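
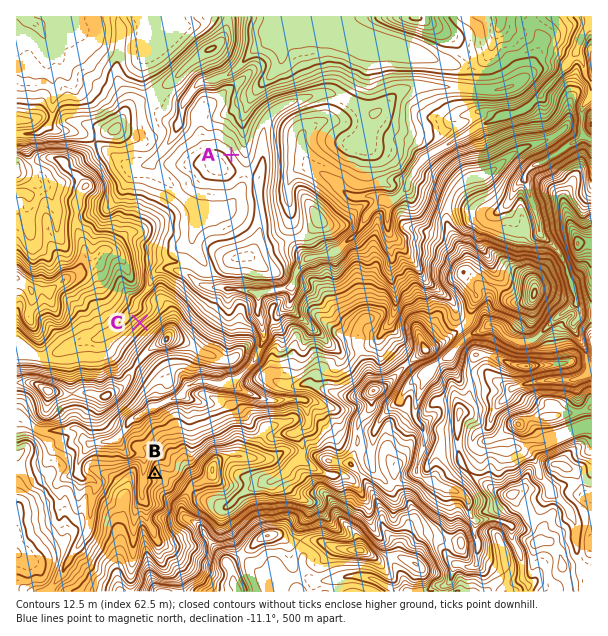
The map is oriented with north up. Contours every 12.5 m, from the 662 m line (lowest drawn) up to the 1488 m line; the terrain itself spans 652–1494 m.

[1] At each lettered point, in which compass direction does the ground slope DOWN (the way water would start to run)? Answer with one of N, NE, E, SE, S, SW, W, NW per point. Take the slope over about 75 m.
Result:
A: NE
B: W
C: NW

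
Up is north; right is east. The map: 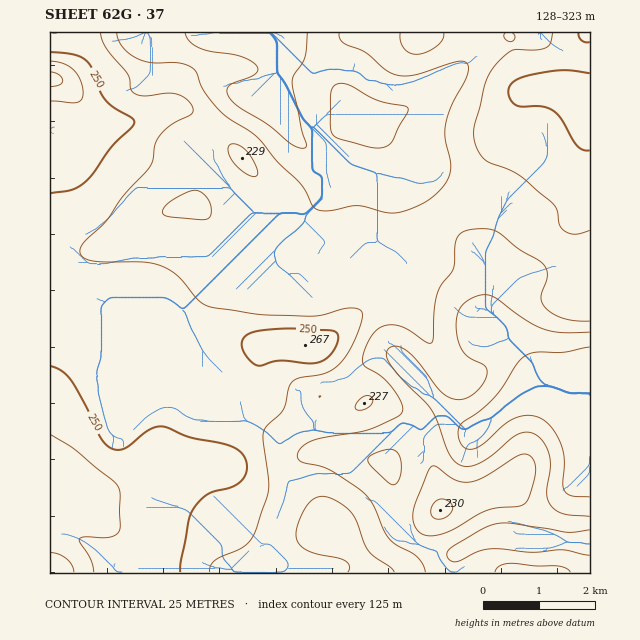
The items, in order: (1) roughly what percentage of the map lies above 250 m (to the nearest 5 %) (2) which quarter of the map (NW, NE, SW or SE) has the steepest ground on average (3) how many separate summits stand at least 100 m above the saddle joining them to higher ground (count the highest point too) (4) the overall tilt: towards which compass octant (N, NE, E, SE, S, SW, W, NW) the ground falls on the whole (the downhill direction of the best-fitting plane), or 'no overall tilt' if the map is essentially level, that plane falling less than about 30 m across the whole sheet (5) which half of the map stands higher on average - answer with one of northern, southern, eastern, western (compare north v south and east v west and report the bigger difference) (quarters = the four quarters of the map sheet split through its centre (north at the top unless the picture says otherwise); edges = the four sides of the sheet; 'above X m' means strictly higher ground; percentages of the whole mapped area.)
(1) About 15 % of the map lies above 250 m.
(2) The steepest ground, on average, is in the south-east quarter.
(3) There is 1 summit with 100 m or more of prominence.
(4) The general tilt is down to the east (the land rises towards the west).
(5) On average the western half of the map is the higher ground.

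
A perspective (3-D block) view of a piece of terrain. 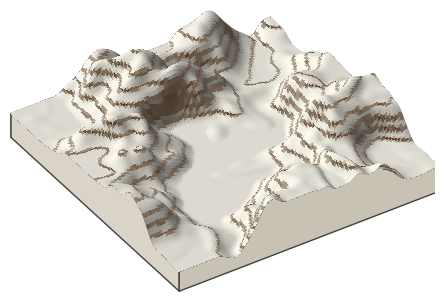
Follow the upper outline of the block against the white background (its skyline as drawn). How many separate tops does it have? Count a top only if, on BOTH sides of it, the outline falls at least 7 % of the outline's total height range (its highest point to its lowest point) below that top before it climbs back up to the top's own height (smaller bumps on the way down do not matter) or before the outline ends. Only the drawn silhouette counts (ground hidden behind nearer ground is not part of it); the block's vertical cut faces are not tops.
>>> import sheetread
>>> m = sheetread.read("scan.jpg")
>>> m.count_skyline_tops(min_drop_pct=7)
2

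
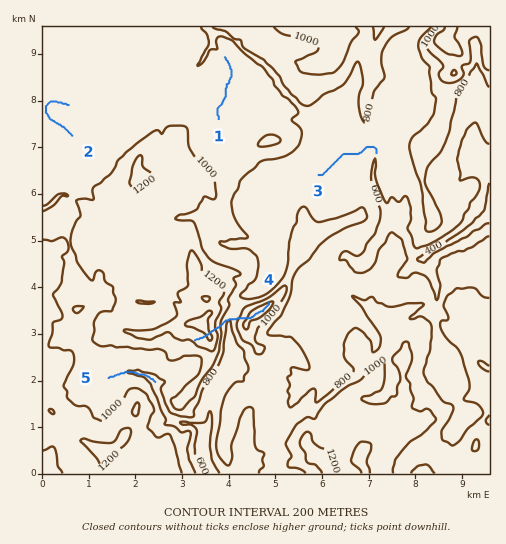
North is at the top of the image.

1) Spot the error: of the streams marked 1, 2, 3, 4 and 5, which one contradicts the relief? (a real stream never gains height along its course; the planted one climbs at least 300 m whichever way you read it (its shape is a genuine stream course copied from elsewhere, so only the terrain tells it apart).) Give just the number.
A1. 4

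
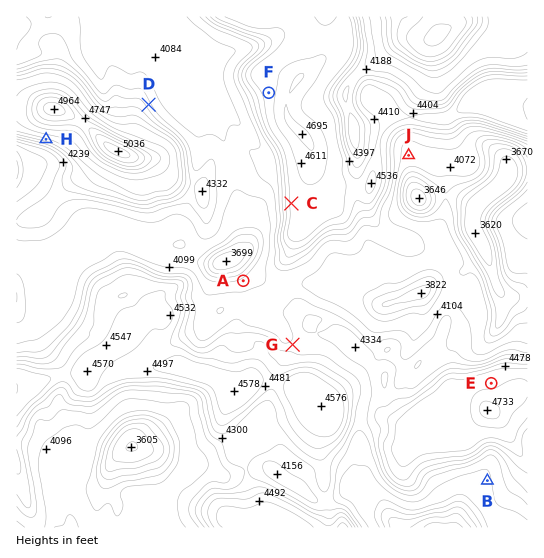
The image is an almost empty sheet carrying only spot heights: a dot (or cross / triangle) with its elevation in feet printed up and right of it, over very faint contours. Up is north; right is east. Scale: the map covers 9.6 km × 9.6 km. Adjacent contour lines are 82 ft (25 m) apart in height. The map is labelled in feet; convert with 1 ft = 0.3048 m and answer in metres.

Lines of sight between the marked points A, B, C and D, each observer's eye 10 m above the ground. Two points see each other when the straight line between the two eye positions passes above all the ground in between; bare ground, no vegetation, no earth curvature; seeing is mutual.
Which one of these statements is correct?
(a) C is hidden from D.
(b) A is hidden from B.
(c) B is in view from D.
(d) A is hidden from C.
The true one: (b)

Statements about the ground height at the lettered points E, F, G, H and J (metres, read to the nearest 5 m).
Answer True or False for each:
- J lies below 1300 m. True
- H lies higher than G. True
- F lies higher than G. True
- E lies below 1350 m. False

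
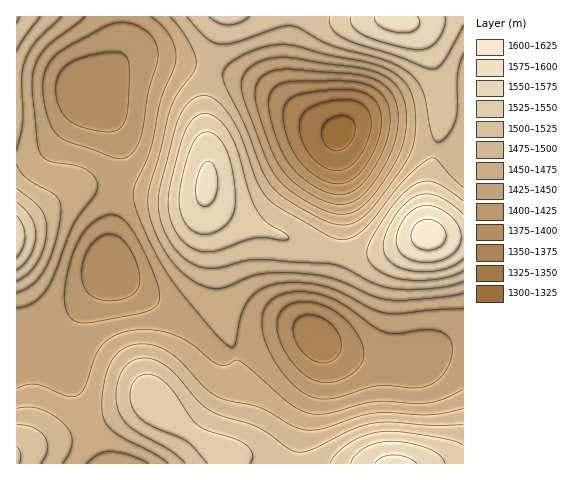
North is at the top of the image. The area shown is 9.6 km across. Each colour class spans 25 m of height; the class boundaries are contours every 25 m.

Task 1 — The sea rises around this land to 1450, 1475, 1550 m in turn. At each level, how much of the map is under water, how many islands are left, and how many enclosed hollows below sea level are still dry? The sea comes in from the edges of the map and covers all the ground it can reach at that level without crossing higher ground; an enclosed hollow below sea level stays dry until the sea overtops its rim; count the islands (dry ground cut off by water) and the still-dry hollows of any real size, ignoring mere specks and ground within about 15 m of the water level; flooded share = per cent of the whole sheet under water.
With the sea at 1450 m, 32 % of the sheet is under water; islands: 0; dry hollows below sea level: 1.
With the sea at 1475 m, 45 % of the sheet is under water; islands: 0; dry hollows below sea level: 1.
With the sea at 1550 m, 93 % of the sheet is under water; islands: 1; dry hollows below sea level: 0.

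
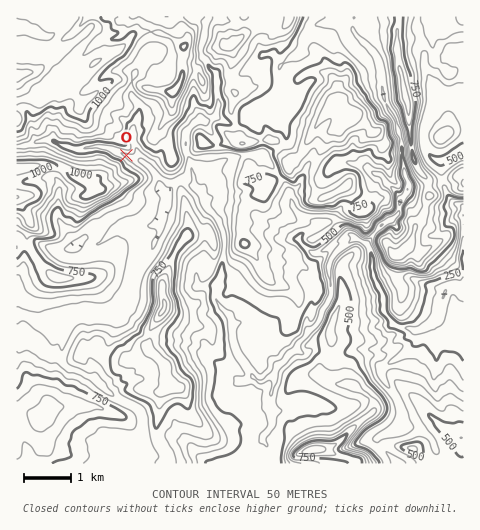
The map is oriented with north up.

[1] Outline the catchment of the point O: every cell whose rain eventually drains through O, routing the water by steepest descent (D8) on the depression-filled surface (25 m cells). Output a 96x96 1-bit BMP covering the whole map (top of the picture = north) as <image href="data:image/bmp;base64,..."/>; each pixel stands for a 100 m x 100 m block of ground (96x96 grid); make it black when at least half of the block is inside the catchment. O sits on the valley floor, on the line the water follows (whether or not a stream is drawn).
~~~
<image width="96" height="96" href="data:image/bmp;base64,Qk2+BAAAAAAAAD4AAAAoAAAAYAAAAGAAAAABAAEAAAAAAIAEAAATCwAAEwsAAAIAAAAAAAAA////AAAAAAAAAAAAAAAAAAAAAAAAAAAAAAAAAAAAAAAAAAAAAAAAAAAAAAAAAAAAAAAAAAAAAAAAAAAAAAAAAAAAAAAAAAAAAAAAAAAAAAAAAAAAAAAAAAAAAAAAAAAAAAAAAAAAAAAAAAAAAAAAAAAAAAAAAAAAAAAAAAAAAAAAAAAAAAAAAAAAAAAAAAAAAAAAAAAAAAAAAAAAAAAAAAAAAAAAAAAAAAAAAAAAAAAAAAAAAAAAAAAAAAAAAAAAAAAAAAAAAAAAAAAAAAAAAAAAAAAAAAAAAAAAAAAAAAAAAAAAAAAAAAAAAAAAAAAAAAAAAAAAAAAAAAAAAAAAAAAAAAAAAAAAAAAAAAAAAAAAAAAAAAAAAAAAAAAAAAAAAAAAAAAAAAAAAAAAAAAAAAAAAAAAAAAAAAAAAAAAAAAAAAAAAAAAAAAAAAAAAAAAAAAAAAAAAAAAAAAAAAAAAAAAAAAAAAAAAAAAAAAAAAAAAAAAAAAAAAAAAAAAAAAAAAAAAAAAAAAAAAAAAAAAAAAAAAAAAAAAAAAAAAAAAAAAAAAAAAAAAAAAAAAAAAAAAAAAAAAAAAAAAAAAAAAAAAAAAAAAAAAAAAAAAAAAAAAAAAAAAAAAAAAAAAAAAAAAAAAAAAAAAAAAAAAAAAAAAAAAAAAAAAAAAAAAAAAAAAAAAAAAAAAAAAAAAAAAAAAAAAAAAAAAAAAAAAAAAAAAAAAAAAAAAAAAAAAAAAAAAAAAAAAAAAAAAAAAAAAAAAAAAAAAAAAAAAAAAAAAAAAAAAAAAAAAAAAAAAAAAAAAAAAAAAAAAAAAAAAAAAAAAAAAAAAAAAAAAAAAAAAAAAAAAAAAAAAAAAAAAAAAAAAAAAAAAAAAAAAAAAAAAAAAAAAAAAAAAAAAAAAAAAAAAAAAAAAAAAAAAAAAAAAAAAAAAAAAAAAAAAAAAAAAAAAAAAAAAAAAAAAAAAAAAAAAAAAAAAAAAAAAB8AAAAAAAAAAAAAAH/AAAAAAAAAAAADgP/gAAAAAAAAAAAD///wAAAAAAAAAAAD///4AAAAAAAAAAAD///8AAAAAAAAAAAD///8AAAAAAAAAAAD///4AAAAAAAAAAAD///wAAAAAAAAAAAD///AAAAAAAAAAAAD//8AAAAAAAAAAAAD//4AAAAAAAAAAAAD//gAAAAAAAAAAAAD//AAAAAAAAAAAAAD//AAAAAAAAAAAAAD//AAAAAAAAAAAAAD//AAAAAAAAAAAAADx+AAAAAAAAAAAAADgcAAAAAAAAAAAAADAAAAAAAAAAAAAAACAAAAAAAAAAAAAAAAAAAAAAAAAAAAAAAAAAAAAAAAAAAAAAAAAAAAAAAAAAAAAAAAAAAAAAAAAAAAAAAAAAAAAAAAAAAAAAAAAAAAAAAAAAAAAAAAAAAAAAAAAAAAAAAAAAAAAAAAAAAAAAAAAAAAAAAAAAAAAAAAAAAAAAAAAAAAAAAAAAAAAAAAAAAAAAAAAAAAAAAAAAAAAAAAAAAAAAAAAAAAAAAAAAAAAAAAAAAAAAAA="/>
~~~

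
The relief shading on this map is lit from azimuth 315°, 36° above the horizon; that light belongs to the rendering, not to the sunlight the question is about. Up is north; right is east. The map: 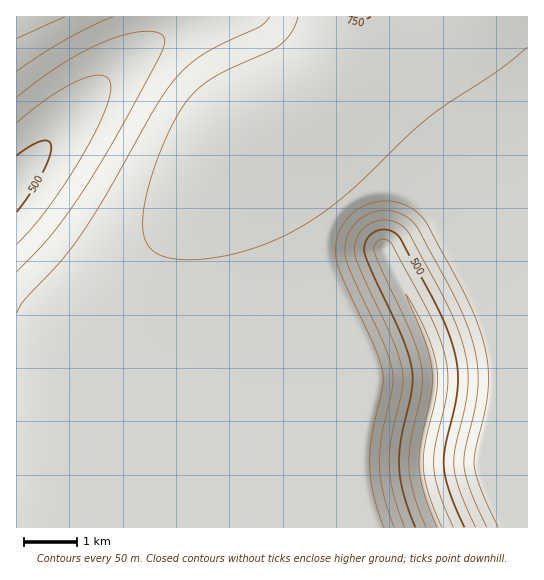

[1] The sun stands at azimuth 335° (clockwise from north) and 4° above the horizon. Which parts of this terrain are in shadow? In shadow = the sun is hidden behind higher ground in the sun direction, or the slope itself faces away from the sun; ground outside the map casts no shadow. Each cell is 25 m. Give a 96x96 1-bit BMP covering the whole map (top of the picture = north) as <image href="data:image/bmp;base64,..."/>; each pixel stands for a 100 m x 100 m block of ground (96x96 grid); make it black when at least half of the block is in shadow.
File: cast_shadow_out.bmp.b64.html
<image width="96" height="96" href="data:image/bmp;base64,Qk2+BAAAAAAAAD4AAAAoAAAAYAAAAGAAAAABAAEAAAAAAIAEAAATCwAAEwsAAAIAAAAAAAAA////AAAAAAAAAAAAAAAAAAB/wAAAAAAAAAAAAAD/gAAAAAAAAAAAAAH/gAAAAAAAAAAAAAP/gAAAAAAAAAAAAAf/AAAAAAAAAAAAAA//AAAAAAAAAAAAAB//AAAAAAAAAAAAAB//AAAAAAAAAAAAAD/+AAAAAAAAAAAAAD/+AAAAAAAAAAAAAD/+AAAAAAAAAAAAAD/+AAAAAAAAAAAAAD/+AAAAAAAAAAAAAD/+AAAAAAAAAAAAAD/+AAAAAAAAAAAAAD/+AAAAAAAAAAAAAD/+AAAAAAAAAAAAAD/+AAAAAAAAAAAAAD/+AAAAAAAAAAAAAD/+AAAAAAAAAAAAAB/+AAAAAAAAAAAAAB/+AAAAAAAAAAAAAB/+AAAAAAAAAAAAAB/+AAAAAAAAAAAAAA/+AAAAAAAAAAAAAA//AAAAAAAAAAAAAA//AAAAAAAAAAAAAA//AAAAAAAAAAAAAA//AAAAAAAAAAAAAAH/gAAAAAAAAAAAAAAfgAAAAAAAAAAAAAAfgAAAAAAAAAAAAAA/gAAAAAAAAAAAAAA/gAAAAAAAAAAAAAB/gAAAAAAAAAAAAAD/gAAAAAAAAAAAAAH/gAAAAAAAAAAAAAH/gAAAAAAAAAAAAAP/AAAAAAAAAAAAAAf/AAAAAAAAAAAAAA//AAAAAAAAAAAAAB//AAAAAAAAAAAAAD//AAAAAAAAAAAAAH//AAAAAAAAAAAAAP/+AAAAAAAAAAAAAf/+AAAAAAAAAAAAA//+AAAAAAAAAAAAB//+AAAAAAAAAAAAD//8AAAAAAAAAAAAD//8AAAAAAAAAAAAH//8AAAAAAAAAAAAH//8AAAAAAAAAAAAP//8AAAAAAAAAAAAP//8AAAAAAAAAAAAP//4AAAAAAAAAAAAH//4AAAAAAAAAAAAH//4AAAAAAAAAAAAH//4AAAAAAAAAAAAD//4AAAAAAAAAAAAB//wAAAAAAAAAAAAA//gAAAAAAAAAAAAAf/AAAAAAAAAAAAAAH8AAAAAAAAAAAAAAAAAAAAAAAAAAAAAAAAAAAAAAAAAAAAAAAAAAAAAAAAAAAAAAAAAAAAAAAAAAAAAAAAAAAAPAAAAAAAAAAAAAAB/wAAAAAAAAAAAAAD/4AAAAAAAAAAAAAD/8AAAAAAAAAAAAAD/+AAAAAAAAAAAAAD//AAAAAAAAAAAAAD//gAAAAAAAAAAAAD//wAAAAAAAAAAAAD//4AAAAAAAAAAAAD//4AAAAAAAAAAAAD//8AAAAAAAAAAAAD//+AAAAAAAAAAAAD//+AAAAAAAAAAAAD///AAAAAAAAAAAAD///AAAAAAAAAAAAD///gAAAAAAAAAAAD///wAAAAAAAAAAAD///wAAAAAAAAAAAD///4AAAAAAAAAAAD///4AAAAAAAAAAAD///8AAAAAAAAAAAD///8AAAAAAAAAAAD///+AAAAAAAAAAAD///+AAAAAAAAAAAD////AAAAAAAAAAAB////gAAAAAAAAAAA////wAAAAAAAAAAAf///wAAAAAAAAAAA="/>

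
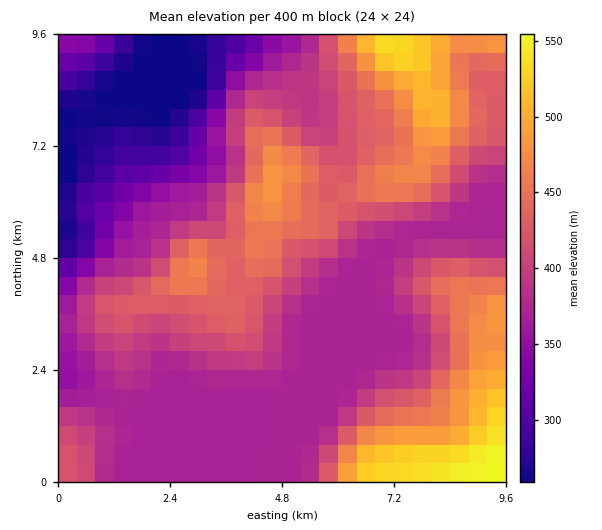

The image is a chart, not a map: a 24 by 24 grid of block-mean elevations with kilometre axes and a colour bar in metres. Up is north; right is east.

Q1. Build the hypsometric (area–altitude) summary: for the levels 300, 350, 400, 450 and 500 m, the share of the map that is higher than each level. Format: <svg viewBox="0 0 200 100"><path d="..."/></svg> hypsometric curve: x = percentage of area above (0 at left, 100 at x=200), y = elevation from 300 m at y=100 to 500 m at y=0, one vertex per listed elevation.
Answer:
<svg viewBox="0 0 200 100"><path d="M179 100l-12-25-77-25-50-25-28-25"/></svg>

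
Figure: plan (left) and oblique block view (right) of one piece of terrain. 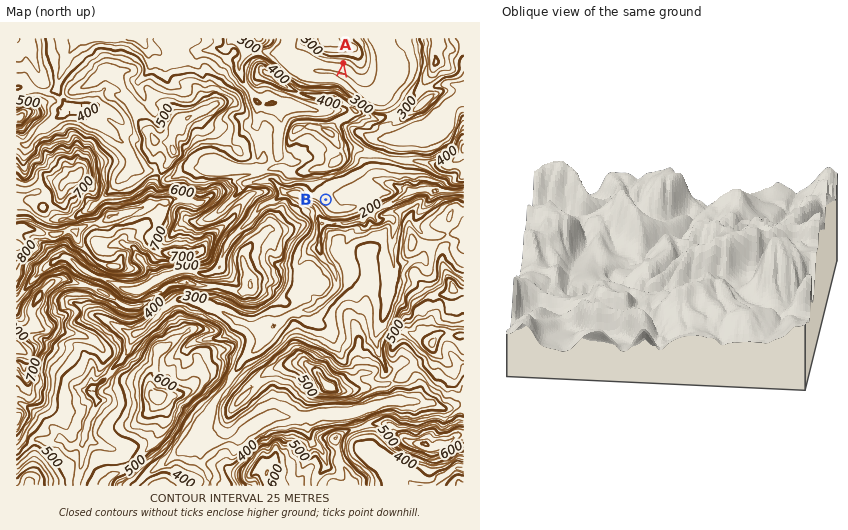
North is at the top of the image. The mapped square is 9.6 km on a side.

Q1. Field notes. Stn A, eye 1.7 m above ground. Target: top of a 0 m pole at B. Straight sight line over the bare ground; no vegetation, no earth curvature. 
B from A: not visible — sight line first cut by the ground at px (340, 86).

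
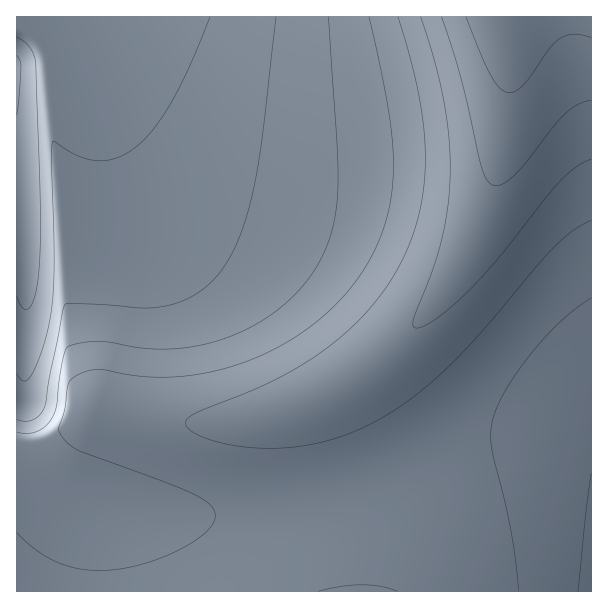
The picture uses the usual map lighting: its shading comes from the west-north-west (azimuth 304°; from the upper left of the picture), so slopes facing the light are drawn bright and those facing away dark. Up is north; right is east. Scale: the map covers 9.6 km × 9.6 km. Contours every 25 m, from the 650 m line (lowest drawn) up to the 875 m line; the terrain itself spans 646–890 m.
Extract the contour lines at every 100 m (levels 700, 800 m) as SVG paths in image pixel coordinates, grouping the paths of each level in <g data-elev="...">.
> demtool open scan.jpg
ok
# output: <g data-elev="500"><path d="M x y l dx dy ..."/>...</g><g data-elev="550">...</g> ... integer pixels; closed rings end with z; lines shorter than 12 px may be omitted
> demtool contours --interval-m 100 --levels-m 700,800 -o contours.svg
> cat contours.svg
<g data-elev="700"><path d="M210 17l-21 50-18 35-18 27-18 18-19 11-20 3-19-6-24-14-2 15 3 111-3 47-7 31-12 30-5 5-3 1-3-1-4-6"/></g><g data-elev="800"><path d="M397 591l-16-5-19-1-21 2-23 4"/><path d="M398 17l12 39 8 37 5 32 2 30-1 28-4 29-8 25-11 26-14 23-16 21-19 20-22 19-25 17-29 16-83 35-7 6-1 3 2 5 14 8 21 7 26 4 27 1 25-2 24-4 24-8 24-11 35-21 34-29 38-38 75-88 19-17 18-10"/></g>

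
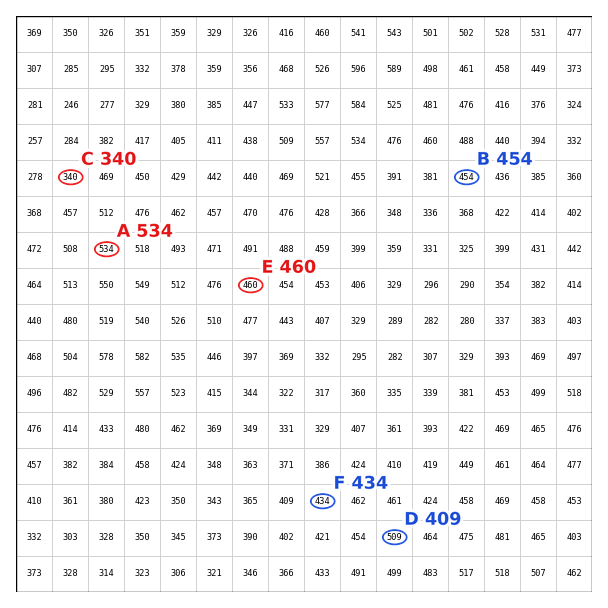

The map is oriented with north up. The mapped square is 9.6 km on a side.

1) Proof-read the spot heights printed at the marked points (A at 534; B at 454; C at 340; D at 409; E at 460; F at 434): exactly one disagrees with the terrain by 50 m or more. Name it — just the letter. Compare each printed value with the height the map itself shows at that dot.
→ D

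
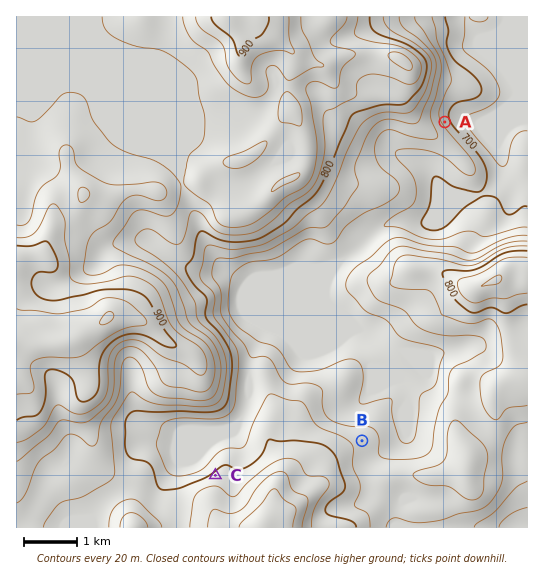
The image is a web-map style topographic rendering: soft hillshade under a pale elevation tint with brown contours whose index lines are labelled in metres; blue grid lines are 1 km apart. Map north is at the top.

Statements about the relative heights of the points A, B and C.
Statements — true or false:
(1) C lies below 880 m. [true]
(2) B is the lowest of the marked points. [false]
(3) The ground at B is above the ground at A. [true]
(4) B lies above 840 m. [false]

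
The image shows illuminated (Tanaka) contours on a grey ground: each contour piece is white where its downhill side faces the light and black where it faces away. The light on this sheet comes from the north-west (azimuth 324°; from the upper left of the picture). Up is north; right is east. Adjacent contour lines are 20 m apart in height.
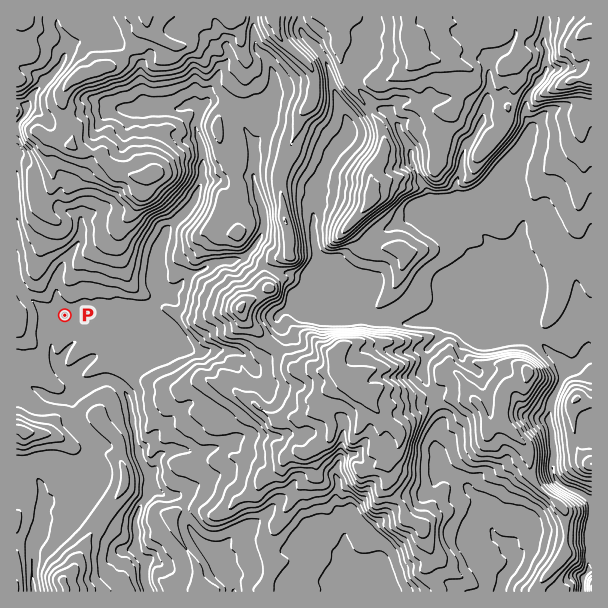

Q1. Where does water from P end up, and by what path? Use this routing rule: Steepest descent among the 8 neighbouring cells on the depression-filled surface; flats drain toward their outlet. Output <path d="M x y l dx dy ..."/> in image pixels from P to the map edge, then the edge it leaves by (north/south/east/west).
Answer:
<path d="M65 315l-6 5 0 3-3 4 0 3-3 6 0 6-2 2 0 10 5 8 0 4 9 9 4 0 0 2 5 6 1 6 12 0 5-5 3 0 9-4 6 0 1 1 3 0 12 12 2 6 1 2 2 12 1 1 0 12 3 6 0 11 3 6 0 7 5 6 4 9 0 6 2 2 0 18-8 7-3 6-1 8-2 1 0 8 2 1 0 23 1 1 0 3 8 8 0 4-2 2 2 3 0 13 3 6"/>
exit: south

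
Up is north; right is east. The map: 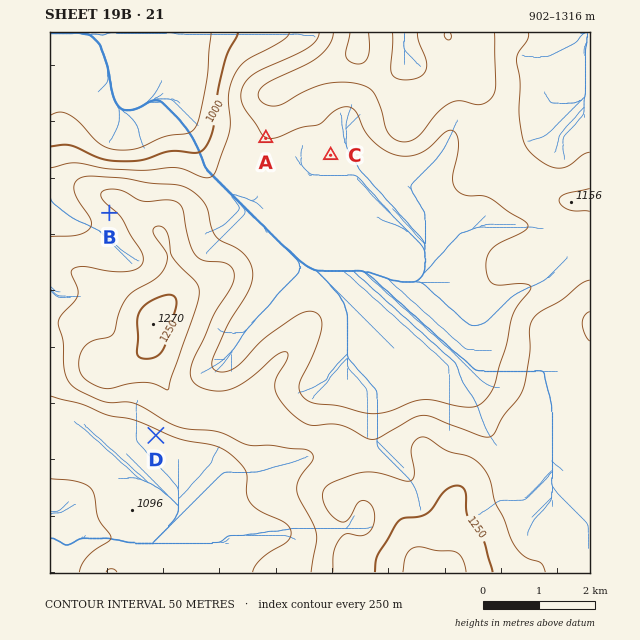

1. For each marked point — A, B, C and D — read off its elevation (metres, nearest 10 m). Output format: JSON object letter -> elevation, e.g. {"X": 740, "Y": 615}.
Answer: {"A": 1100, "B": 1140, "C": 1080, "D": 1080}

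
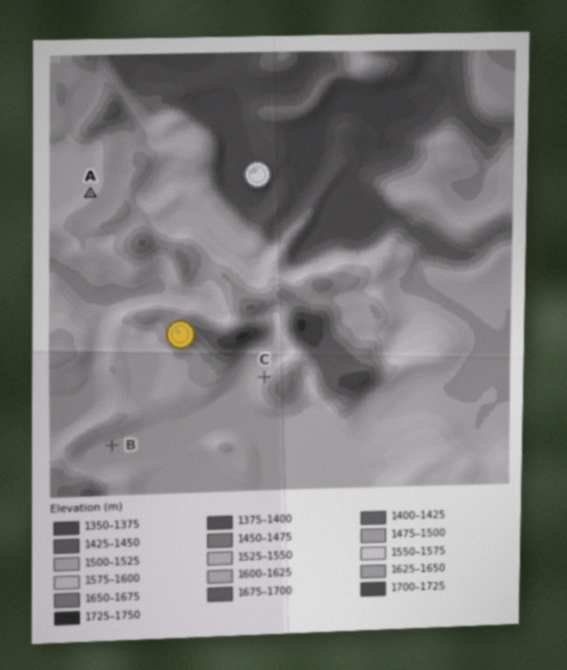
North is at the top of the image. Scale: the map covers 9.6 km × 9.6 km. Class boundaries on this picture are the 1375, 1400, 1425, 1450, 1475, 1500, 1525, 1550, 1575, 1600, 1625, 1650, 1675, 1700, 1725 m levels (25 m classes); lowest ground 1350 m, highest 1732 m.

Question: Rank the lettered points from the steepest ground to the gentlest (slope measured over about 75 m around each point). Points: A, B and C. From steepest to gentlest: C A B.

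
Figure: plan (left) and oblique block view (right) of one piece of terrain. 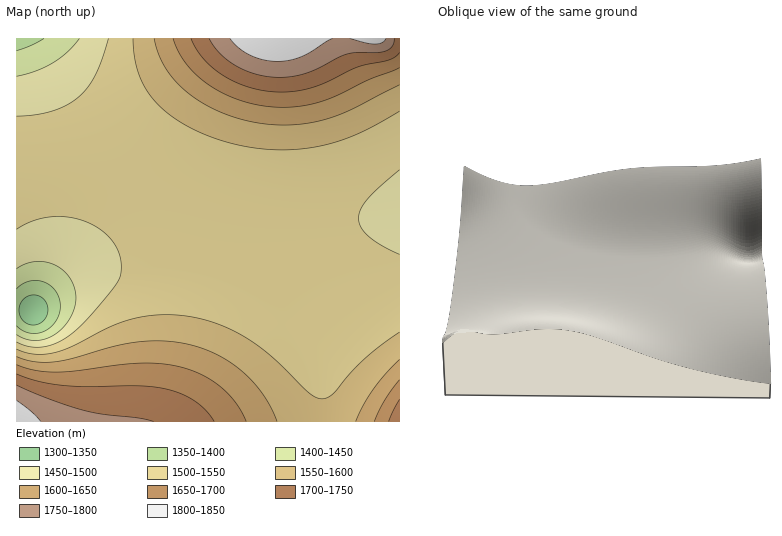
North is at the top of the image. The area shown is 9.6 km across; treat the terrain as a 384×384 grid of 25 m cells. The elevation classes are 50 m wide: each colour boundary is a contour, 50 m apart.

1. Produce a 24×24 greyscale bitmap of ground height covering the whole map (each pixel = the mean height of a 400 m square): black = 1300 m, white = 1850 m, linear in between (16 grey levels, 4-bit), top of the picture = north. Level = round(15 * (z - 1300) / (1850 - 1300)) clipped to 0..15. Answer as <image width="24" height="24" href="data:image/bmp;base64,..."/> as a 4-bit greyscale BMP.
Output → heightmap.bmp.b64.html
<image width="24" height="24" href="data:image/bmp;base64,Qk2WAQAAAAAAAHYAAAAoAAAAGAAAABgAAAABAAQAAAAAACABAAATCwAAEwsAABAAAAAAAAAAAAAAABEREQAiIiIAMzMzAERERABVVVUAZmZmAHd3dwCIiIgAmZmZAKqqqgC7u7sAzMzMAN3d3QDu7u4A////AO3dzMzMy7qZh3d4m9zMzMy7u6qYh3d4msu7u7u7qpmId3d3iZmZmaqqmZiHd2Z3eGZniJmZmIh3ZmZndzNGZ3iIiHd2ZmZmZxE0Vnd3d3ZmZmZmZhEkVmZmZmZmZmZmZjI0VWZmZmZmZmZmZkREVVZmZmZmZmZmZlRVVVZmZmZmZmZmZVVVVWZmZmZmZmZlVWVVVmZmZmZmZmZlVWZmZmZmZmZmZmZlVWZmZmZmZmZmZmZmVWZmZmZmZmZmZmZmZWZmZmZmZmZndmZmZmZmZmZmZ3d3d3d2ZmZmZmZnd3iIiIh3dlVWZmZ3eImZmZmId1VVZmZ3iZqru6qZiERVVmd4mqvMzMu6mTRFVmeJmrzd7dzLuzM0VWeJq83v/u3d3A=="/>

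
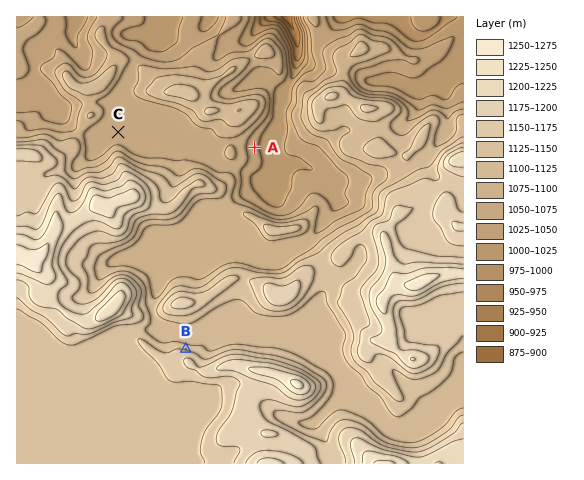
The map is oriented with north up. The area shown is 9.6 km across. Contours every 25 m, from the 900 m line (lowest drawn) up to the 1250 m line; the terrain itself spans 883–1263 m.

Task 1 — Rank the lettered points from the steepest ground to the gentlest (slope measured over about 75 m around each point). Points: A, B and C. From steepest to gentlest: B A C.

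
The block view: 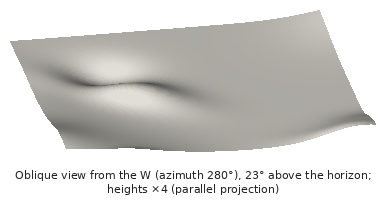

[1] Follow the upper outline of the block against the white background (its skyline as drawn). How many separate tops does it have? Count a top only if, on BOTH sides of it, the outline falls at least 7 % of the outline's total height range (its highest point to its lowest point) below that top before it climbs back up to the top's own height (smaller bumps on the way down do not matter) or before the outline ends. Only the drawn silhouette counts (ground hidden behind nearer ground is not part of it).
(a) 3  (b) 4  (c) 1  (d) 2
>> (c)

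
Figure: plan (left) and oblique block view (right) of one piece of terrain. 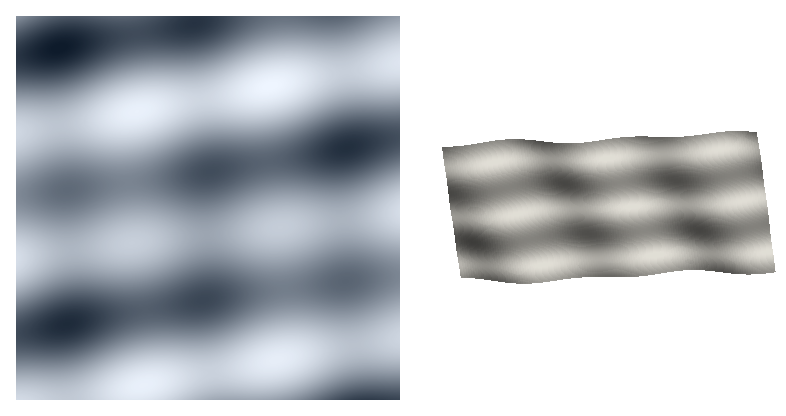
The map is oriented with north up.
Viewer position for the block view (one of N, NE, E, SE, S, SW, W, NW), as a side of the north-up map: W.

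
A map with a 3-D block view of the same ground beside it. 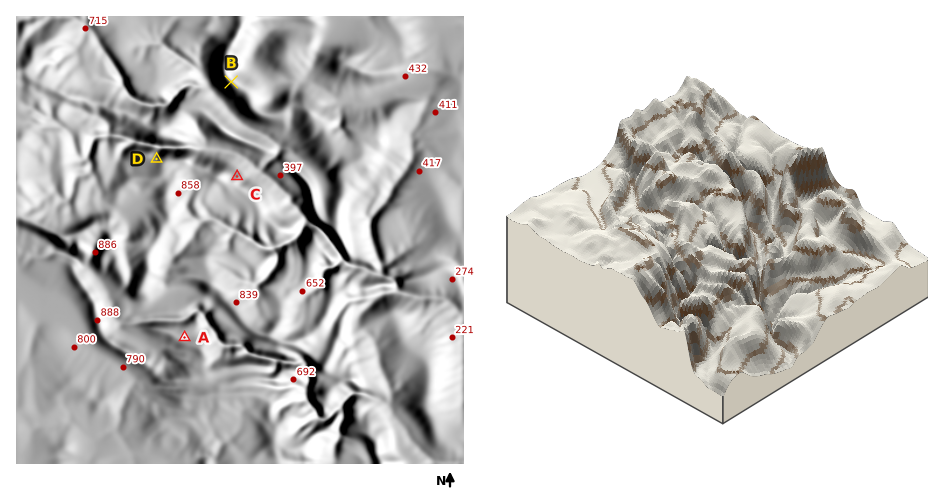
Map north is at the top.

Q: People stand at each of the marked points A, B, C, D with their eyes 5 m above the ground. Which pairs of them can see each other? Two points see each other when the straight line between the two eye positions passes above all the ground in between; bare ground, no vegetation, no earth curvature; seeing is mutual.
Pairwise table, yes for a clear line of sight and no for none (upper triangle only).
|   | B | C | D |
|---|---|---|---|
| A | no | no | no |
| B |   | yes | yes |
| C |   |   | no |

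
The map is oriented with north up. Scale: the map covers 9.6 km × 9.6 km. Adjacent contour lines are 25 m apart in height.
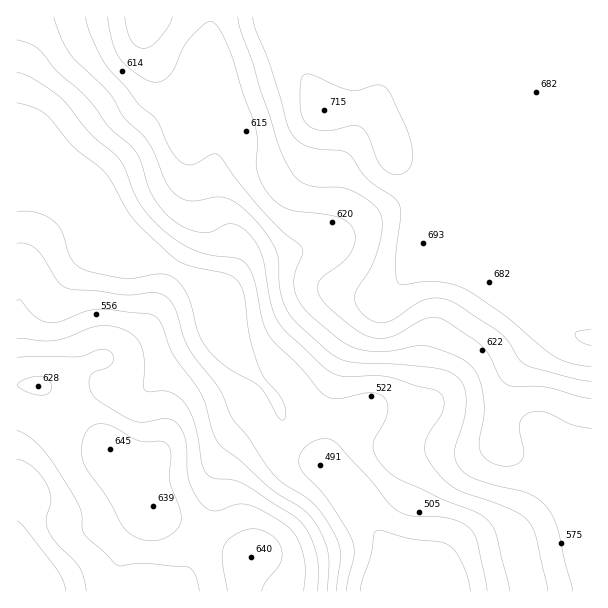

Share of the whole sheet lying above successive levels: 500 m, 90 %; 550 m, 71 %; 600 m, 50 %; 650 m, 27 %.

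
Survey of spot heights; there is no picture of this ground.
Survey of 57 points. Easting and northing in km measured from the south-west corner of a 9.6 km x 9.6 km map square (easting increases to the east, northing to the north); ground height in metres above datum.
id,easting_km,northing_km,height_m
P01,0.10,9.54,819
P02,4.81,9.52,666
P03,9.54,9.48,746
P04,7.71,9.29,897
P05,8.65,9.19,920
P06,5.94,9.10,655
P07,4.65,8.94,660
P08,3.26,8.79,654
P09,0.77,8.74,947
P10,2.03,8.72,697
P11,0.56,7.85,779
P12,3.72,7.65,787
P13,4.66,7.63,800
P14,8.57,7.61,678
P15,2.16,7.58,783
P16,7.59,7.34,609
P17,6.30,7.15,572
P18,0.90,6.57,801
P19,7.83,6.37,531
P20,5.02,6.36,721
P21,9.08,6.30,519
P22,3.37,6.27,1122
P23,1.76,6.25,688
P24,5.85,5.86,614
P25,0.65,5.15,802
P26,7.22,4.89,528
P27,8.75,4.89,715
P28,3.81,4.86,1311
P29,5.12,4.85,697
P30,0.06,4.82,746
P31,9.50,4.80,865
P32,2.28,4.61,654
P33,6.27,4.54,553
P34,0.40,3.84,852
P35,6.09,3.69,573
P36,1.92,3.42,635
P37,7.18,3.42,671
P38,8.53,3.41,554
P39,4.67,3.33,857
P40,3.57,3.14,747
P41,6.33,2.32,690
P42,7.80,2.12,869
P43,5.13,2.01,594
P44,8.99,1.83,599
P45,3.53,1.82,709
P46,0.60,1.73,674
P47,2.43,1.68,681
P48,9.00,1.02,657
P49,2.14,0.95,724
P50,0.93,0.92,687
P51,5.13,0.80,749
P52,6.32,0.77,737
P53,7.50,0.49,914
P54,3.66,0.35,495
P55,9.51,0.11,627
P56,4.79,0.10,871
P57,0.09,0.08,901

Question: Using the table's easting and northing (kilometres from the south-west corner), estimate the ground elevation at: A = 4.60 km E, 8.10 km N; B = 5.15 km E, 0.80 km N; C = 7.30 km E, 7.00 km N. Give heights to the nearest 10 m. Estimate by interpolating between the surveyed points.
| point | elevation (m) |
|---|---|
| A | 790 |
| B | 760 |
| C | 560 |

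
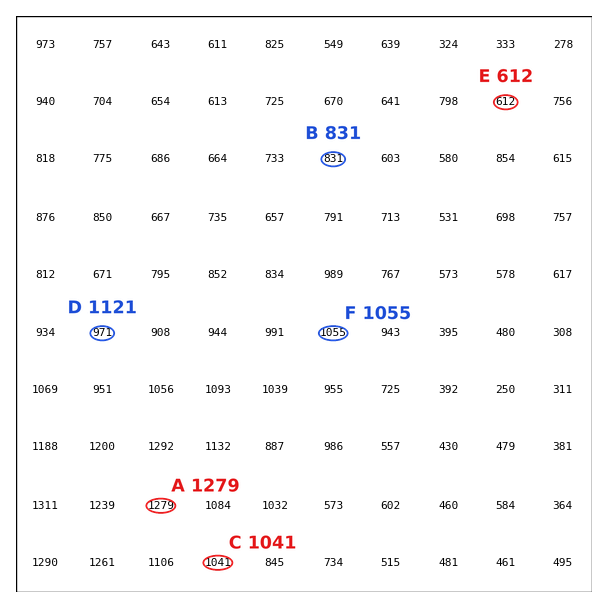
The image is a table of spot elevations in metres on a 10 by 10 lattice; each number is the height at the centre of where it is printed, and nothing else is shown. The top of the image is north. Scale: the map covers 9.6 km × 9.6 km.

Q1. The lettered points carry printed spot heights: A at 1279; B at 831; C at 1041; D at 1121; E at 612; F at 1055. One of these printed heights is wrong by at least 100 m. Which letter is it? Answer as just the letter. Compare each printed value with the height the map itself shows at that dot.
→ D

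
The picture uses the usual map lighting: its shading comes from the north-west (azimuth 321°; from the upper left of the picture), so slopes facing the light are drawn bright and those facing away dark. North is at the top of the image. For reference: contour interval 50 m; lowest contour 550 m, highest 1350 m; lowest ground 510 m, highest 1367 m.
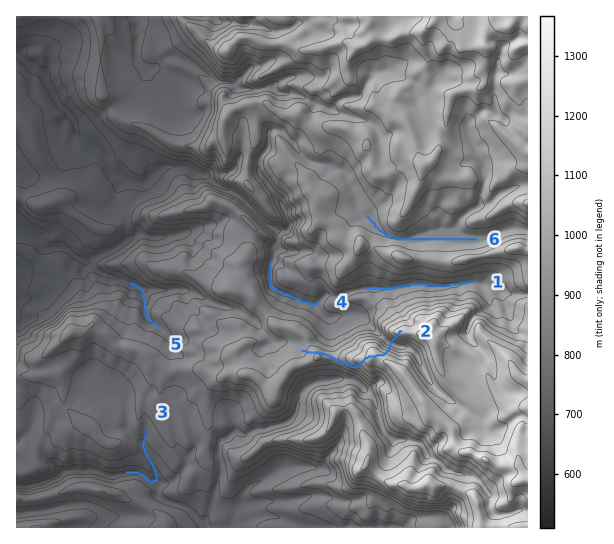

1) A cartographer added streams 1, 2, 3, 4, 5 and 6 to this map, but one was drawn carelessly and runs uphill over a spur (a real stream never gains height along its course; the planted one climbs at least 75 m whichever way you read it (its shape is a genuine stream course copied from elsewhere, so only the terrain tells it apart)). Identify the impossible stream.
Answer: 2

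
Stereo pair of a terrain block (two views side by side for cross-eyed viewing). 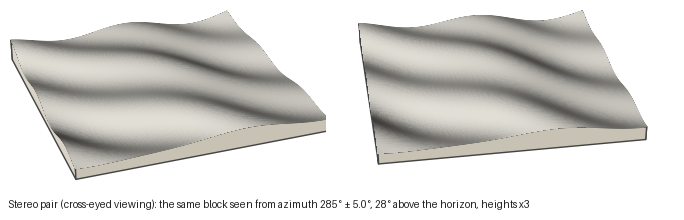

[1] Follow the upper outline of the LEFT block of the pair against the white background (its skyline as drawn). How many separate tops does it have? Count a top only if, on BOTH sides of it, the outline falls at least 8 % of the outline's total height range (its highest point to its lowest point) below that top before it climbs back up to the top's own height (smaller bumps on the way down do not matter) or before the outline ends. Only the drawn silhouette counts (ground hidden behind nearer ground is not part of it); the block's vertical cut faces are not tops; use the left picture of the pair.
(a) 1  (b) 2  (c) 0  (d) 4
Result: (a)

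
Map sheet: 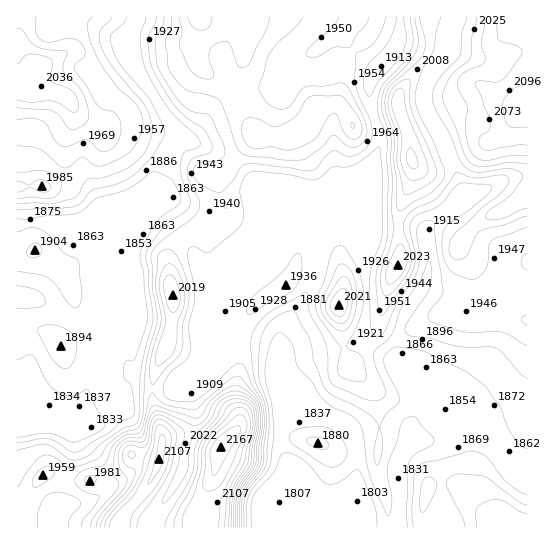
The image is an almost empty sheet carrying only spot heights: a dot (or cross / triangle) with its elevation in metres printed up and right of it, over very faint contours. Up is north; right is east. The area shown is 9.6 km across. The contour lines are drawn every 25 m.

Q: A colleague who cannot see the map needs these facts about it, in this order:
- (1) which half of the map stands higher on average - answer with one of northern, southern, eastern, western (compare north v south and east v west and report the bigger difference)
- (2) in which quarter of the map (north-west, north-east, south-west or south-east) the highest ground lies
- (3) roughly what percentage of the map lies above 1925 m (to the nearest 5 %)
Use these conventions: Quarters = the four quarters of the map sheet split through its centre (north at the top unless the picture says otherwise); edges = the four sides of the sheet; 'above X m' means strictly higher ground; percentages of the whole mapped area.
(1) The northern half stands higher on average than the southern half.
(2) The highest point lies in the south-west quarter of the map.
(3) Roughly 50 % of the ground is higher than 1925 m.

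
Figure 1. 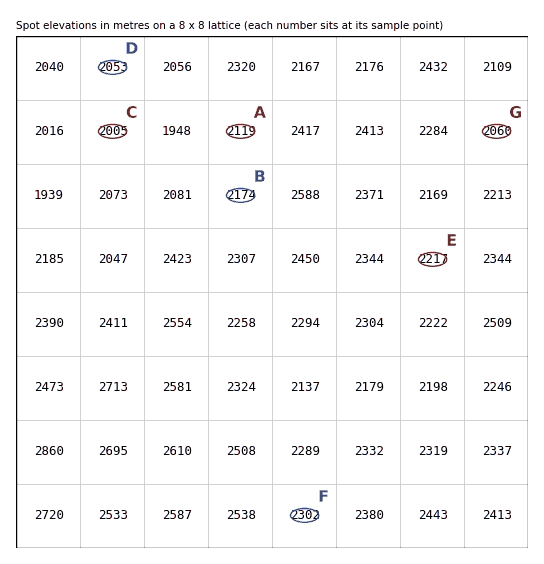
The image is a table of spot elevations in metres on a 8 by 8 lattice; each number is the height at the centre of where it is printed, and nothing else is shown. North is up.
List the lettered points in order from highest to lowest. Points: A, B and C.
B A C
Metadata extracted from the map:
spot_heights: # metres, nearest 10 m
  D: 2050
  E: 2220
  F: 2300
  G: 2060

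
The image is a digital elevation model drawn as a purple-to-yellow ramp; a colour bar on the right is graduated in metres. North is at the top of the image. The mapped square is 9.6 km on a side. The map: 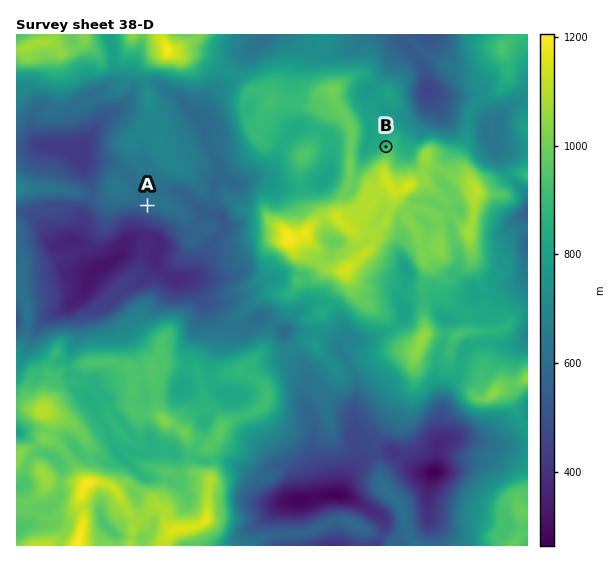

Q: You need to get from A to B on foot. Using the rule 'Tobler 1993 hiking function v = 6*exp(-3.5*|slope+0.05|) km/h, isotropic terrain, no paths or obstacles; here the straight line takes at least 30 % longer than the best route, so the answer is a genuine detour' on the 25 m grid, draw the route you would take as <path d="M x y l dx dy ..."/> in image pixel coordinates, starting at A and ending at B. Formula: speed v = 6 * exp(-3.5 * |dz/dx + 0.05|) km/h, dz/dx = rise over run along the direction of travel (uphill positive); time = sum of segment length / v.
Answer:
<path d="M147 205l38 19 9 0 16-8 4-8 3-3 2-1 20 0 3 1 5 0 3-1 4-4 1-3 3-2 3-2 4 0 10 6 54 0 20-11 5-5 4-8 28-28"/>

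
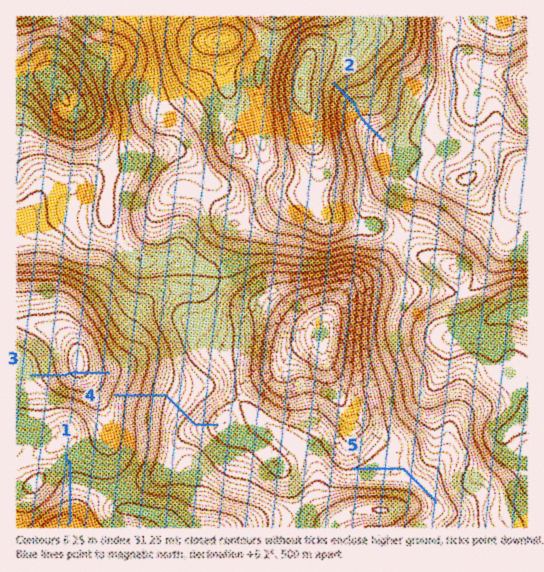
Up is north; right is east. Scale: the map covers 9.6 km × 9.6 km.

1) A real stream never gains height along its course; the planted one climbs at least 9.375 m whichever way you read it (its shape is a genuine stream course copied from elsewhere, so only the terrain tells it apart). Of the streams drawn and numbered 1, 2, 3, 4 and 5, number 3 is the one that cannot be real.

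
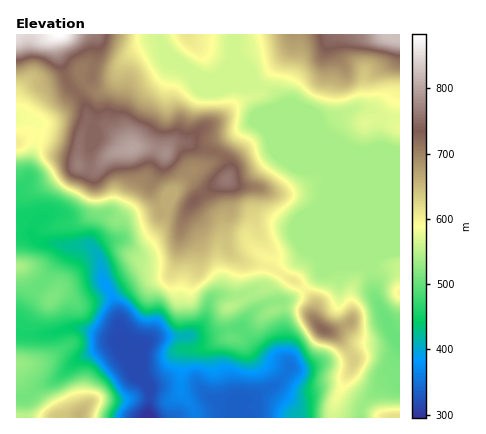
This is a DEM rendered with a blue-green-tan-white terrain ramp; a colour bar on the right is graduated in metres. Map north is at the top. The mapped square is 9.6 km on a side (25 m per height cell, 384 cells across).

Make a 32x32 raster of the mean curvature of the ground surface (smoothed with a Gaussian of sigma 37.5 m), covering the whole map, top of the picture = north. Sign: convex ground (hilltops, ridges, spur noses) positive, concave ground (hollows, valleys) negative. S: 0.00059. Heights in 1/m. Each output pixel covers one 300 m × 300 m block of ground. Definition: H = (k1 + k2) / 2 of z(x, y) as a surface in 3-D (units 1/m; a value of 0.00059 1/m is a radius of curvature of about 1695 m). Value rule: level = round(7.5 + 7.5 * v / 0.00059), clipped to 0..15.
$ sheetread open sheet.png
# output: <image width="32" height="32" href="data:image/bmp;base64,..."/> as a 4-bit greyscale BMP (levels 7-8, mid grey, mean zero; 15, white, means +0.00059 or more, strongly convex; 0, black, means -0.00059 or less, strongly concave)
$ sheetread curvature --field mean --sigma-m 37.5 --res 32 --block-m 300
<image width="32" height="32" href="data:image/bmp;base64,Qk12AgAAAAAAAHYAAAAoAAAAIAAAACAAAAABAAQAAAAAAAACAAATCwAAEwsAABAAAAAAAAAAAAAAABEREQAiIiIAMzMzAERERABVVVUAZmZmAHd3dwCIiIgAmZmZAKqqqgC7u7sAzMzMAN3d3QDu7u4A////ALn9rrQjQ5aZd3douE24Wv9Tarz/vJa5lmd3d3ZI+GRDh0OarERUenV2VmVplapldoiCOZc0Znhll2iHU0qus2eqqDakV2aoZmRpd0FTKvdYqZqXNGdm3buXvGMxkTy4Z0RWzUR3YkdGrbmnYK/5aHZ3VDVkZmJKJIZXp0P/6tRHZ5iMpCK0TaR8Zbs7+Qv0RmjJjMgk6H7VbLhXNcsmszqIiqlzacintSVWlla5WHNfd3q5QYip15xmljbvQ2emWNqIiGKKlZh7Z6u8dnZ3d4mZlmhTzGV7eWqnWJV3d3d3VERVKHR1jHlpdZpld3d3d3eZlzeEmG14eFanR3d3d3d3eHqqlIxbh2iWhlV3eHd4dmQjMCJqaNhVc2d1Z3d3d4hjN+hpulPLl5a9yXd4d3d2Zsr4WopUaM7L+pd3d3d3UCn9umZFpWR9xWVFd3h3eHTL2myshvdGWcg0Z3eHd3fndrlJq8nJuKqJRnd3d3Zml1SrZpqYmqiEOFd3d3eIaXdDfHmKmDt++jJ3d3eIqYllVlyKmVg7eLyEV3dlVWdnZ4mLWGhoWUEmmZdUV4Y1aWppt3VYd2hXdmd2dbuseFVkOIbFWpZXZnd3eGZ6bHiocFtEmDmFZlmHdmqWi3kzWaeYVHtVdmWqhndouFyGZViq3/ich1ZqqHZ2aKdbmrz9"/>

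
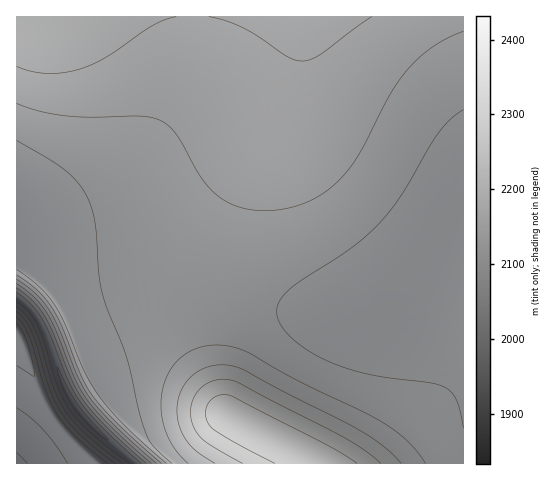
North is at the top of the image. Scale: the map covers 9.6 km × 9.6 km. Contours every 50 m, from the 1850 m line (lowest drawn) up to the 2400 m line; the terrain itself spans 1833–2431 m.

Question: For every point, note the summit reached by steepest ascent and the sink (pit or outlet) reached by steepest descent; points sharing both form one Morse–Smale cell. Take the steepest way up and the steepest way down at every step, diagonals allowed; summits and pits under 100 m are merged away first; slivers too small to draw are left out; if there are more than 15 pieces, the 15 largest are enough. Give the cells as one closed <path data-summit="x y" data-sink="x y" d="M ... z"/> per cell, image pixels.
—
<path data-summit="48 17" data-sink="75 405" d="M463 16l-446 0-1 281 18 15 14 26 21-8 18-12 22-10 41-10 73 0 34 5 49 11 26 2 30-4 16-4 14-7 14-11 14-17 23-37 13-28 3-4 5-2z"/><path data-summit="318 463" data-sink="75 405" d="M463 203l-4 1-3 4-19 38-21 32-20 20-18 10-21 6-25 2-40-5-42-9-43-5-43 0-35 5-26 8-29 18-26 11 15 44 8 16 14 19 51 46 327 0z"/><path data-summit="17 333" data-sink="75 405" d="M17 297l-1 166 118 1-30-27-26-27-15-27-23-61-6-10z"/>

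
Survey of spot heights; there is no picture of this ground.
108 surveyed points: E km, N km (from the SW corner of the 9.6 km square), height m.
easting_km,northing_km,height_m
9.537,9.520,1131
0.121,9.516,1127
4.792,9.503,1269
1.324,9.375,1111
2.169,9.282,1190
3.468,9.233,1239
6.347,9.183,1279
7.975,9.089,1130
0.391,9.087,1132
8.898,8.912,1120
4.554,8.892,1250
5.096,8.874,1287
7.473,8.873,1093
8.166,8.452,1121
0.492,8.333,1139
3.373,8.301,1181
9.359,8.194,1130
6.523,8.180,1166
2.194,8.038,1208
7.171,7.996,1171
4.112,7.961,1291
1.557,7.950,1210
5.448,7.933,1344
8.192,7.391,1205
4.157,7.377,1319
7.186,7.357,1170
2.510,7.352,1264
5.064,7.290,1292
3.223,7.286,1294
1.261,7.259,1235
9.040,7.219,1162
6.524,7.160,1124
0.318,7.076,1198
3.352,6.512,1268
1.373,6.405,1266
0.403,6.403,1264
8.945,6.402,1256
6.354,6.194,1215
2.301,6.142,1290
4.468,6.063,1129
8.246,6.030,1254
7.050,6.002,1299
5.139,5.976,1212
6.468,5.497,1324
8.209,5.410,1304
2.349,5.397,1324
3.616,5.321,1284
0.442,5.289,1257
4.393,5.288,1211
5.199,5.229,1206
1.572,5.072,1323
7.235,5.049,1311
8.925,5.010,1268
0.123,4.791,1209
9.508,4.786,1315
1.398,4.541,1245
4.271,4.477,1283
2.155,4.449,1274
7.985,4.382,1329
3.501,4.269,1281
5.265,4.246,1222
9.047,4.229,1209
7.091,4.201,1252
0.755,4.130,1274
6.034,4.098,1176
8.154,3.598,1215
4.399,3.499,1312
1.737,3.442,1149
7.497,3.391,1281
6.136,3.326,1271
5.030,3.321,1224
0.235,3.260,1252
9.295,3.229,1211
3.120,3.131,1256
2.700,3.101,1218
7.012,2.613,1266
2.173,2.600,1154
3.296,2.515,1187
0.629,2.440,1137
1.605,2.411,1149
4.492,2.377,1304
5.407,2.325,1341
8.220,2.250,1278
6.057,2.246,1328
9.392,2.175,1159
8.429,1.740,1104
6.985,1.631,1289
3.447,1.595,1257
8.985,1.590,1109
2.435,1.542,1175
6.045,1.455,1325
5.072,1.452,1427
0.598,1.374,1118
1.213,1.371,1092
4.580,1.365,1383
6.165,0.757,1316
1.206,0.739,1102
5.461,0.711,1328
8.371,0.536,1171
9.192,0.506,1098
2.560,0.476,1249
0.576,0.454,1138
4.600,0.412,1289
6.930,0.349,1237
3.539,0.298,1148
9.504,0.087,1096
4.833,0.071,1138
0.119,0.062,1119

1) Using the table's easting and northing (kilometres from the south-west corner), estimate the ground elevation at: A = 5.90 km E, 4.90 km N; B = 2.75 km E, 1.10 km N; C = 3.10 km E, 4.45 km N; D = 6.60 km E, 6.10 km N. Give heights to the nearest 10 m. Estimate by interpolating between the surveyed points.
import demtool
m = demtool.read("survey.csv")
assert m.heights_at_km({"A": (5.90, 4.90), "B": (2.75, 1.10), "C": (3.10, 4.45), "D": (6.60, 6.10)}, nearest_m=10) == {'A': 1250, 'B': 1190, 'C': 1270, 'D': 1300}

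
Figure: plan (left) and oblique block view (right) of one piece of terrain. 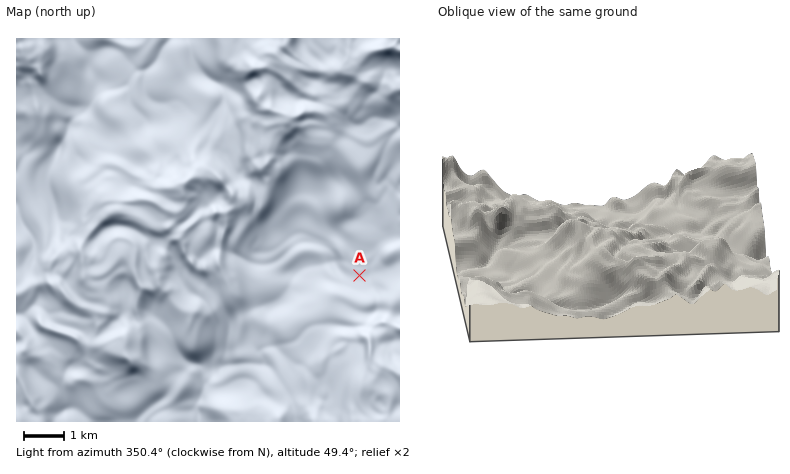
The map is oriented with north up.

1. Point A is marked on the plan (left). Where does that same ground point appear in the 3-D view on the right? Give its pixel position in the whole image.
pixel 637 216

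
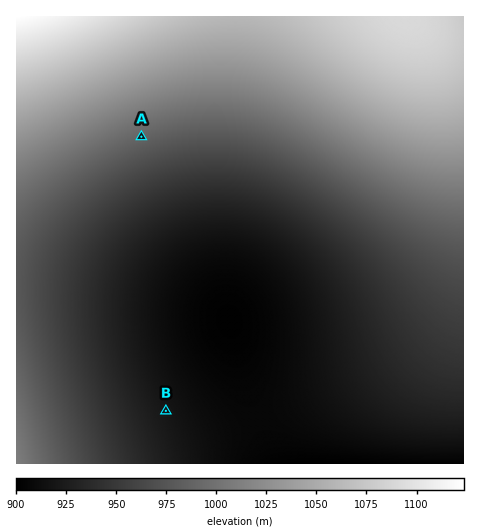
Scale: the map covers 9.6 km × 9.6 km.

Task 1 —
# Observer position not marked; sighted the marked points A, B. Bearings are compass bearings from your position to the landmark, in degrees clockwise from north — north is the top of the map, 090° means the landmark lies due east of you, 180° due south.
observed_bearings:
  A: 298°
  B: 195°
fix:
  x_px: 227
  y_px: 182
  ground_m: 945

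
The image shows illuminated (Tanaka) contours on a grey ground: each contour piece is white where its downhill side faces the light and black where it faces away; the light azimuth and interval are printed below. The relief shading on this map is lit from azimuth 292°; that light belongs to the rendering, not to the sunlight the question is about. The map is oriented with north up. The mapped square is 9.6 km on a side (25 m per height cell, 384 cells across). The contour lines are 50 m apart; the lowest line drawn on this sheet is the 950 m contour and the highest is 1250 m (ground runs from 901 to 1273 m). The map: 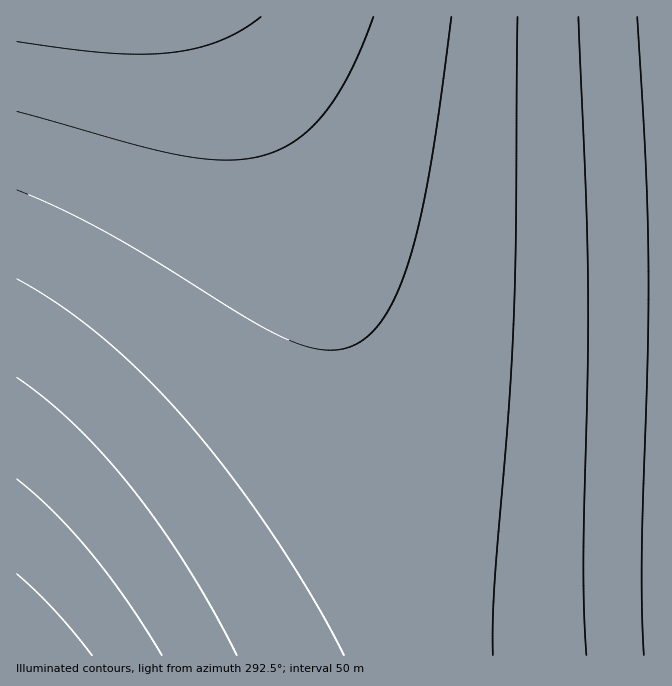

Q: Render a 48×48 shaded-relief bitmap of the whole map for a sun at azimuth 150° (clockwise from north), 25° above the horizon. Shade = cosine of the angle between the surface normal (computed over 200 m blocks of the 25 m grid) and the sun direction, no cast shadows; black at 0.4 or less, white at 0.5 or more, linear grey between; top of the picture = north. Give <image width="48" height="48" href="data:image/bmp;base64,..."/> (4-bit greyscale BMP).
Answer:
<image width="48" height="48" href="data:image/bmp;base64,Qk32BAAAAAAAAHYAAAAoAAAAMAAAADAAAAABAAQAAAAAAIAEAAATCwAAEwsAABAAAAAAAAAAAAAAABEREQAiIiIAMzMzAERERABVVVUAZmZmAHd3dwCIiIgAmZmZAKqqqgC7u7sAzMzMAN3d3QDu7u4A////AFVVREREMzMzMzMzMzM0REREVVVWZmZ3d2VVVEREQzMzMzMzMzNEREREVVVWZmd3d1VVVEREQzMzMzMzMzNERERFVVVmZmd3d1VVVEREQzMzMzMzMzRERERVVVVmZmd3eFVVVERERDMzMzMzNERERERVVVZmZnd3eFVVVEREREMzMzMzREREREVVVVZmZnd3iFVVVEREREQzMzM0REREREVVVVZmZnd3iFVVVEREREREM0RERERERFVVVWZmZ3d3iFVVVERERERERERERERERFVVVWZmZ3d3iFVVVERERERERERERERERVVVVWZmZ3d3iFVVVURERERERERERERERVVVVWZmZ3d3iFVVVUREREREREREREREVVVVVmZmZ3d3iFVVVUREREREREREREREVVVVVmZmZ3d3iFVVVURERERERERERERFVVVVVmZmZ3d3iFVVVVRERERERERERERVVVVVZmZmZ3d3iFVVVVRERERERERERERVVVVVZmZmd3d3iFVVVVVEREREREREREVVVVVVZmZmd3d3iFVVVVVERERERERERFVVVVVVZmZmd3d3iFVVVVVURERERERERVVVVVVWZmZmd3d3iGVVVVVVVEREREREVVVVVVVWZmZmd3d3iGVVVVVVVURERERVVVVVVVVWZmZmd3d3eGZVVVVVVVVVVVVVVVVVVVVWZmZmd3d3eGZVVVVVVVVVVVVVVVVVVVVmZmZmd3d3d2ZlVVVVVVVVVVVVVVVVVVVmZmZmZ3d3d2ZlVVVVVVVVVVVVVVVVVVZmZmZmZ3d3d2ZmVVVVVVVVVVVVVVVVVVZmZmZmZ3d3d2ZmZVVVVVVVVVVVVVVVVWZmZmZmZ3d3d2ZmZlVVVVVVVVVVVVVVVmZmZmZmZ3d3d2ZmZmZVVVVVVVVVVVVVZmZmZmZmZ3d3d2ZmZmZmVVVVVVVVVVVWZmZmZmZmZ3d3d2ZmZmZmZmVVVVVVVWZmZmZmZmZmZ3d3d2ZmZmZmZmZmZmZmZmZmZmZmZmZmZ3d3d3dmZmZmZmZmZmZmZmZmZmZmZmZmZ3d3d3d2ZmZmZmZmZmZmZmZmZmZmZmZmZ3d3d3d3dmZmZmZmZmZmZmZmZmZmZmZmZ3d3d3d3d3ZmZmZmZmZmZmZmZmZmZmZmZ3d3d3d3d3d2ZmZmZmZmZmZmZmZmZmZmZ3d3d3d3d3d3d2ZmZmZmZmZmZmZmZmZmd3d3d3d3d3d3d3d3ZmZmZmZmZmZmZmZnd3d3d4h3d3d3d3d3d3d3ZmZmZmZmZmd3d3d3d4iHd3d3d3d3d3d3d3d3d3d3d3d3d3d3d4iIiHd3d3d3d3d3d3d3d3d3d3d3d3d3d4iIiIh3d3d3d3d3d3d3d3d3d3d3d3d3d4iIiIiIh3d3d3d3d3d3d3d3d3d3d3d3d4iIiIiIiIiHd3d3d3d3d3d3d3d3d3d3d5mIiIiIiIiIiHd3d3d3d3d3d3d3d3d3d5mZiIiIiIiIiIiId3d3d3d3d3d3d3d3d5mZmYiIiIiIiIiIiId3d3d3d3d3d3d3dw=="/>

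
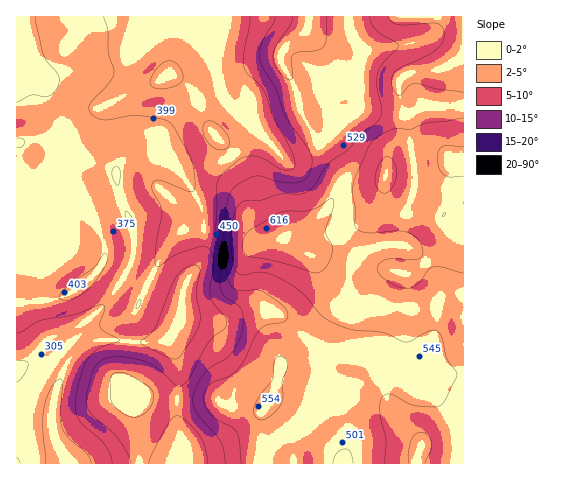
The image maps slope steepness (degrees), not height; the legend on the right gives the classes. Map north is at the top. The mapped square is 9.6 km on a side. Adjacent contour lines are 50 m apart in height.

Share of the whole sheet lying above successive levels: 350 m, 92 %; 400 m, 69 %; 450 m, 53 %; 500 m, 47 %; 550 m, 27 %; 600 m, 11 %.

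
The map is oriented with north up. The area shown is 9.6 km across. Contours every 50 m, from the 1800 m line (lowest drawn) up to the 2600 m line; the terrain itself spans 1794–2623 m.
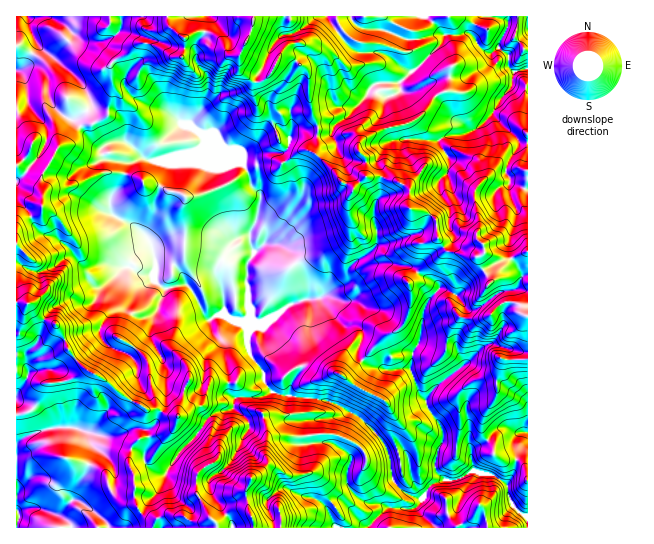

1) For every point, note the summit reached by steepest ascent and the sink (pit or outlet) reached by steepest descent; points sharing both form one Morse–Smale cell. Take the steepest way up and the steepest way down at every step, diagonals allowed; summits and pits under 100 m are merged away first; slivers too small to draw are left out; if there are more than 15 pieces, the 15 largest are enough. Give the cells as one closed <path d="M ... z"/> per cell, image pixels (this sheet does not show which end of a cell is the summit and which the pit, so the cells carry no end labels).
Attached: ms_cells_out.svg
<path d="M81 127l-12 16-12 6-16 28 0 7-3-7-22-11 0 31 12 13 7 16 8 9 14 2 8 7 18 23 8 1 18-4 16 3-4 6 0 8-6 25-15 21 0 8 3 6 11 8 16 4 18-19 16-43 3-3 11-3 9 0 5 5 11 23 6 7 9-5 7 0 8 6 0 4-9 17 5 35-1 13 2 5 6 3-3 9-24 10-10 16-20 20-12 20-4 2-11-5-7-7-1-8-3-3-10-2-2 16 4 7 3 32 10 12 10 2-3 8 216 1 6-9 12-11 28 0 6-9-15-6-10-8-4-7-4-27-13-20-17-15-24-13-16-4-28-3 1-10 9-15-3-12-17-21-14-13-17 4 2-19-3-5-1-40 6-10-4-21 8-16 3-24-8-7-4-16-4-6-9-2-9 4-16 0-12-4-27 1-6-3-14 0-6-2-12-12-10-6-8 0-12 6-5 0z"/><path d="M303 129l-11 2-5 19-6 3 14 28-7 16-22 20-8 2-9 15 2 12 2 4 0 5-6 10 4 62 8 0 30-22 20-6 12 0 18 21 18 5 6 6 0 7-6 15 8 10 6 4 19 4 21-1 10 27 6 5 1 7 11 13 4 9 0 11-4 5-4 15 1 9 9 9 12 0 16-9-2-13 1-8 11-6 12-13 6-3 8 0 6 4 13-1 0-178-3-1-16 8-19 21-10-18-1-7-30-4-5-3-7-11-2-20-13-7-11-2-3-3 1-17-3-4-25-9-15 0-12 12-12-5-7-12-20-18 2-6 0-12z"/><path d="M253 16l-84 0 0 10 16 13-2 16-9 2-21-13-12-1-6 2-6 8-12 6-6 6 2 22-5 19 0 8-17 10-11 2 18 21 5 0 12-6 8 0 10 6 12 12 6 2 14 0 6 3 27-1 12 4 16 0 9-4 7 0 6 8 4 16 8 7-3 24 9-1 18-15 11-20-2-7-12-21 8-9 0-8 3-6 11-2 14 6 2-6-7-15-4-41-14-14-13-4-12 20-8 6-8 0-13-10-1-14 12-24 2-10z"/><path d="M17 197l-1 105 13 2 10 13 15 6 6 7 12 25 15 16 16 8 20 17 23 13 12 0 8 6 11 2-1 8-5 6-29 6-10 9 1 3 11 6 1 8 8 8 10 4 3-2 13-20 20-20 10-16 24-10 3-9-6-3-2-5 1-13-5-35 9-17 0-4-8-6-7 0-9 5-6-7-11-23-5-5-16 2-7 4-16 43-18 19-5 0-16-6-9-12 0-8 15-21 6-25 0-8 4-6-16-3-18 4-8-1-18-23-8-7-14-2-8-9-7-16z"/><path d="M374 85l-7 12-34 30-3 8-13 0 0 12-2 6 20 18 7 12 11 5 13-12 15 0 25 9 3 4-1 17 3 3 11 2 13 7 2 20 7 11 5 3 30 4 1 7 11 18 18-21 19-9 0-61-15-6-8-13 6-14 8-11-2-8-24-25-15 15-8 3-19-17-22-27-7 0-11 5-8 0-2-3-10 7-6 0z"/><path d="M350 16l-96 0-3 17-12 24 0 12 14 12 8 0 8-6 12-20 13 4 14 14 4 41 7 15-2 5 8 2 7-3 1-6 34-30 2-7 6-6 24-1 1 6 3 3 8 0 11-5 7 0 22 27 19 17 8-3 7-6 8-9 7-14 12-13 1-15-5-6 0-10-9-7-8 5-5-1-7-6-3-7-6-6-36 2-11 4-16 1-21-9-25-3-9-7z"/><path d="M321 299l-12 0-18 5-30 21 5 0 14 13 15 17 5 11 0 5-9 15-2 9 37 5 32 16 17 15 9 12 7 18 1 17 4 7 10 8 16 6 11-15 11-5-7-5-2-7 2-16 6-9 0-11-4-9-18-25-10-27-21 1-19-4-6-4-8-10 6-15 0-7-6-6-18-5z"/><path d="M77 428l-32 1-23 10-6 6 0 82 137 1 3-9-10-2-10-12-3-32-4-7 2-17-9-2-19-11z"/><path d="M25 303l-9 0 1 141 5-5 23-10 32-1 26 8 19 11 9 2 8-10 20-4 12-4 4-4 2-11-11-1-8-6-12 0-23-13-16-15-25-14-13-16-12-25-3-3-15-6-9-12z"/><path d="M167 16l-138 0 0 11 7 14 0 6-11 19 12 1 8 7 3 7 1 18 14 17 11 4 5 5 12-1 17-10 0-8 5-19-2-22 6-6 12-6 6-8 6-2 12 1 21 13 9-2 2-16-16-13z"/><path d="M517 16l-166 0 0 2 10 10 25 3 21 9 16-1 11-4 36-2 6 6 3 7 7 6 5 1 8-5 9 7 0 10 5 6 0 7-1 8-12 13-7 12 0 4 28 28 6 0 1-93-3-1-10-11 2-9z"/><path d="M474 471l-17 9-15 0-9 4-18 24-28 0-12 11-6 8 158 1 1-10-16-13-4-11 0-8-17-11z"/><path d="M27 16l-11 1 0 148 22 12 3 7 0-7 16-28 14-8 9-15-6-6-11-4-11-11-4-10-1-18-8-9-13-1-5 2 6-4 9-18 0-6-5-10z"/><path d="M509 428l-8 0-6 3-12 13-11 6-1 8 4 14 16 3 17 11 0 8 4 11 15 12 1-84-13-1z"/><path d="M519 141l0 5-11 16-3 9 8 13 14 5 1-46z"/>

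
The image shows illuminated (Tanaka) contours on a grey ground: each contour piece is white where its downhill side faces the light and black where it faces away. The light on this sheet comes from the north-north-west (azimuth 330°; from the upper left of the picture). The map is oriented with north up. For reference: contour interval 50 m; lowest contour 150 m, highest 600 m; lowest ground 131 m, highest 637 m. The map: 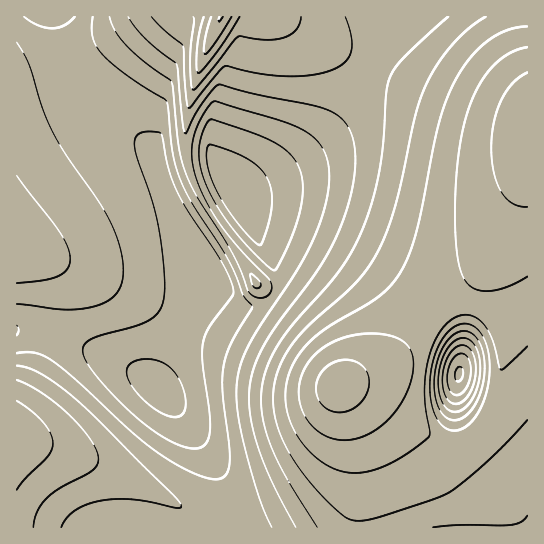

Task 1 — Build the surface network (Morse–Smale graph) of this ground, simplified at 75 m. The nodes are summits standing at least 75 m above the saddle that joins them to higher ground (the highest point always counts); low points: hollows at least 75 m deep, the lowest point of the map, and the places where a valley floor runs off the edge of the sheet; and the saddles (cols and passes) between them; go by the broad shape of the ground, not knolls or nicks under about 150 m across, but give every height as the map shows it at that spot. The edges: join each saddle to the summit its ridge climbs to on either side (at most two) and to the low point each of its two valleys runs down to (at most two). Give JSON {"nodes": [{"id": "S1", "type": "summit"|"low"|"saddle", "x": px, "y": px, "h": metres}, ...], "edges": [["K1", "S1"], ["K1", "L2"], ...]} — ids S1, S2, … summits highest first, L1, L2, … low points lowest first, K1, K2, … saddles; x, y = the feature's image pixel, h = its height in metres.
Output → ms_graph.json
{"nodes": [
{"id": "S1", "type": "summit", "x": 527, "y": 125, "h": 637},
{"id": "S2", "type": "summit", "x": 339, "y": 386, "h": 625},
{"id": "S3", "type": "summit", "x": 221, "y": 17, "h": 603},
{"id": "S4", "type": "summit", "x": 17, "y": 439, "h": 432},
{"id": "S5", "type": "summit", "x": 17, "y": 245, "h": 331},
{"id": "L1", "type": "low", "x": 158, "y": 387, "h": 131},
{"id": "L2", "type": "low", "x": 230, "y": 198, "h": 165},
{"id": "L3", "type": "low", "x": 459, "y": 374, "h": 192},
{"id": "K1", "type": "saddle", "x": 435, "y": 317, "h": 539},
{"id": "K2", "type": "saddle", "x": 471, "y": 435, "h": 474},
{"id": "K3", "type": "saddle", "x": 371, "y": 67, "h": 391},
{"id": "K4", "type": "saddle", "x": 215, "y": 222, "h": 306},
{"id": "K5", "type": "saddle", "x": 274, "y": 294, "h": 288},
{"id": "K6", "type": "saddle", "x": 70, "y": 59, "h": 229},
{"id": "K7", "type": "saddle", "x": 49, "y": 334, "h": 222},
{"id": "K8", "type": "saddle", "x": 186, "y": 321, "h": 187}],
"edges": [["K1", "S1"], ["K1", "S2"], ["K1", "L2"], ["K1", "L3"], ["K2", "S1"], ["K2", "S2"], ["K2", "L1"], ["K2", "L3"], ["K3", "S1"], ["K3", "S3"], ["K3", "L2"], ["K4", "S1"], ["K4", "S3"], ["K4", "L1"], ["K4", "L2"], ["K5", "S1"], ["K5", "S2"], ["K5", "L1"], ["K5", "L2"], ["K6", "S3"], ["K6", "S5"], ["K6", "L1"], ["K7", "S4"], ["K7", "S5"], ["K7", "L1"], ["K8", "S2"], ["K8", "S5"], ["K8", "L1"]]}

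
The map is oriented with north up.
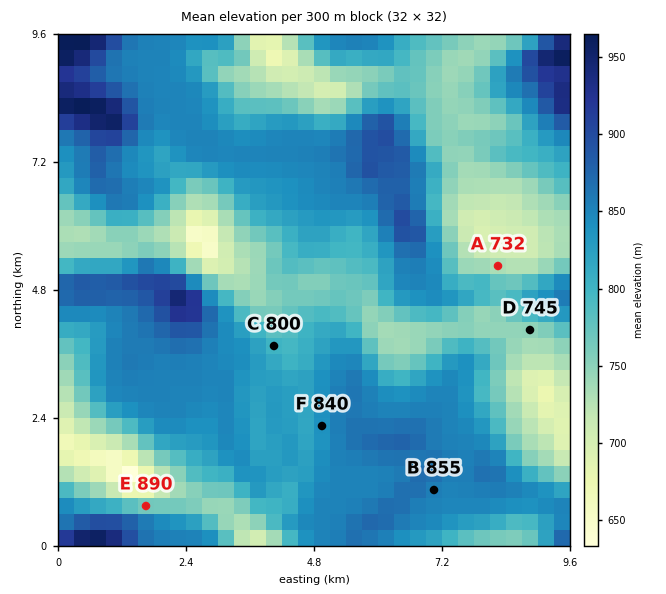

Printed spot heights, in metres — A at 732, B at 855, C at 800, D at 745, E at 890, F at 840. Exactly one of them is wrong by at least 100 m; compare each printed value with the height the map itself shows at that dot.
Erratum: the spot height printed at E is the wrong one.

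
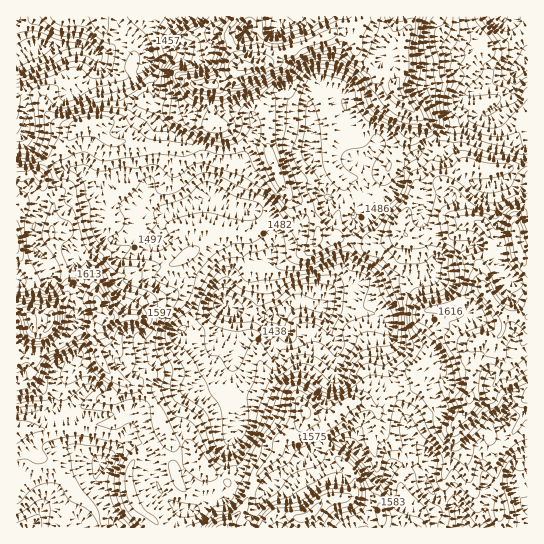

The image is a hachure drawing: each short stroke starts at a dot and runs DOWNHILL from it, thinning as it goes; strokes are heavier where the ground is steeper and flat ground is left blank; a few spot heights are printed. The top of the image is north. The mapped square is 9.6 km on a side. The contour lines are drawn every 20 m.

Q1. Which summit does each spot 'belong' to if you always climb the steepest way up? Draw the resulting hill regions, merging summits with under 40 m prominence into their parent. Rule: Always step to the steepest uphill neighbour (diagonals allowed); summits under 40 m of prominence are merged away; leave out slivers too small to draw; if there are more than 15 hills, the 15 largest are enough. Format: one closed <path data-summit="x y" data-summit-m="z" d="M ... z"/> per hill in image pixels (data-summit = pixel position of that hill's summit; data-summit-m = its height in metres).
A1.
<path data-summit="245 66" data-summit-m="1749" d="M527 16l-510 0-1 38 17-7 8 0 29 46 7-2 10-9 11-23 8 10 11 8 4 18 13 14 16 8 12 10 23 10 10 9 5 12 4 25 5 12-22 12-17 4-7 6-4 18 6 36 6 8 27 0 12 6 7 8 8 12 24 10 17 2 13-2 10-10 8-4 25 6 25-48 8-26-2-16 14 0 9-6 19-20 12-29 7-7 7-4 13 5 9-1 8-12 1-12 7-7 10-5 25-8 17-14 4-11 1-13 12-12z"/><path data-summit="527 317" data-summit-m="1702" d="M527 61l-10 9-4 21-7 10-20 14-17 4-10 5-7 7-1 12-8 12-9 1-11-5-9 4-7 7-12 29-19 20-9 6-14 0 2 16-8 26-24 46 3 3 29 5 20 0 8 5 1 9-4 12 1 18 14 38 10 20 4 19 22 27-3 12 1 14 9 10 19 10 10 21 18-1-1-8 4-18 0-16-5-20 4-10 14-10 4 0 10 12-2 24 7 16 8 6 0-218-13-2-8-7-8 1 2-8 0-19-4-16-2-37-3-10 1-3 13-4 11 5 11 0z"/><path data-summit="31 319" data-summit-m="1732" d="M41 47l-12 1-13 7 0 11 7 17 4 20-2 27-6 7-3 1 0 272 25-1 5 8 11 4 14-1 12-4 31-1 8-3 5 5 2 8-1 9-6 10 5-3 16 3 6 6 5 11 8-5 16 0 3-10 2-27 6-13 9-11 17-8 12-12 5-9 5-36 0-11-2-8-12-8-6-10-7-8-12-6-45-2-12 8-2 9-7 11-1 24 7 8 13 6 16-2 14-10-4 14-8 8-18 8-12 10-13-3-15-13-9 0-11 4-14-3-3 1 5-6 0-4-8-12 0-6 5-11 0-15 4-20-5-10-2-12 13-13 13-9 8-2-8-12 1-12 7-8-6-18 13-7 8-3 13 0 6 3 6 7-3 16 6 6 11 4 26-6 20-10 2-3-5-11-5-29-10-14-55-31-13-14-4-18-11-8-8-10-11 23-10 9-7 2z"/><path data-summit="306 411" data-summit-m="1630" d="M301 301l-8 2-14 12-13 2-33-7 4 9 0 11-5 53 8 40-11 23 8 20 0 13 5 5 20 8 13-13 46-32 12-6 12 0 6 4 10-19 16-20 10-24 0-11-7-20 0-13 4-12 0-5-3-5-6-3-20 0-21-5-19-1z"/><path data-summit="302 518" data-summit-m="1669" d="M387 372l0 10-7 19-19 25-9 17 1 3-8-5-16 2-26 14-9 10-19 12-8 8-16 28-1 13 217-1-10-20-19-10-7-7-3-7 3-22-22-27-4-19-10-20z"/><path data-summit="98 303" data-summit-m="1691" d="M166 212l-24 3-19 22-6 3-15-3-27 21 0 15 5 10 0 7-4 13 0 15-5 11 0 6 8 12-3 8 2 2 13 2 11-4 9 0 15 13 13 3 12-10 18-8 8-8 2-13-12 9-16 2-13-6-7-8 0-20 10-24 12-8 18 1-6-7-6-36 4-18z"/><path data-summit="521 257" data-summit-m="1691" d="M507 180l-15 5 5 49 4 16 0 19-2 8 8-1 8 7 12 1 1-98-11-1z"/><path data-summit="223 527" data-summit-m="1649" d="M238 480l-9 15-6 2-18 0-10 11-10 1-8 10-1 8 73 1 2-13 13-24-17-4z"/>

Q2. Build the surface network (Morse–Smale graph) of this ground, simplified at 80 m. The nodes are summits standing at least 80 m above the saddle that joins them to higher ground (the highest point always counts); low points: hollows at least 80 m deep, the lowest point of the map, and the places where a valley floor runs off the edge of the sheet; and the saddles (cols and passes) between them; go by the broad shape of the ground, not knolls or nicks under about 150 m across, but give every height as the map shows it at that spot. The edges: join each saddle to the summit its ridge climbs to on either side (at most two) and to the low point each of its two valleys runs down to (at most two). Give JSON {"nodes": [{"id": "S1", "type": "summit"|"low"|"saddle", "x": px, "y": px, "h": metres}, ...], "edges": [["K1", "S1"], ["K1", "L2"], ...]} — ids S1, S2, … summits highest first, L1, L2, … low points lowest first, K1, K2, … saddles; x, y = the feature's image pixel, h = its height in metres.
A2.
{"nodes": [
{"id": "S1", "type": "summit", "x": 243, "y": 66, "h": 1749},
{"id": "S2", "type": "summit", "x": 31, "y": 319, "h": 1732},
{"id": "S3", "type": "summit", "x": 527, "y": 318, "h": 1702},
{"id": "S4", "type": "summit", "x": 302, "y": 518, "h": 1669},
{"id": "L1", "type": "low", "x": 503, "y": 19, "h": 1337},
{"id": "L2", "type": "low", "x": 17, "y": 54, "h": 1342},
{"id": "L3", "type": "low", "x": 227, "y": 306, "h": 1360},
{"id": "L4", "type": "low", "x": 33, "y": 527, "h": 1420},
{"id": "L5", "type": "low", "x": 466, "y": 527, "h": 1433},
{"id": "K1", "type": "saddle", "x": 513, "y": 315, "h": 1690},
{"id": "K2", "type": "saddle", "x": 229, "y": 29, "h": 1682},
{"id": "K3", "type": "saddle", "x": 394, "y": 391, "h": 1548},
{"id": "K4", "type": "saddle", "x": 193, "y": 149, "h": 1542},
{"id": "K5", "type": "saddle", "x": 181, "y": 446, "h": 1540},
{"id": "K6", "type": "saddle", "x": 219, "y": 479, "h": 1539},
{"id": "K7", "type": "saddle", "x": 431, "y": 143, "h": 1507},
{"id": "K8", "type": "saddle", "x": 255, "y": 315, "h": 1393}],
"edges": [["K1", "S3"], ["K1", "L1"], ["K1", "L5"], ["K2", "S1"], ["K2", "L1"], ["K2", "L2"], ["K3", "S3"], ["K3", "S4"], ["K3", "L3"], ["K3", "L5"], ["K4", "S1"], ["K4", "S2"], ["K4", "L2"], ["K4", "L3"], ["K5", "S2"], ["K5", "S4"], ["K5", "L3"], ["K5", "L4"], ["K6", "S4"], ["K6", "L3"], ["K6", "L4"], ["K7", "S1"], ["K7", "S3"], ["K7", "L1"], ["K7", "L3"], ["K8", "S1"], ["K8", "S4"], ["K8", "L3"]]}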